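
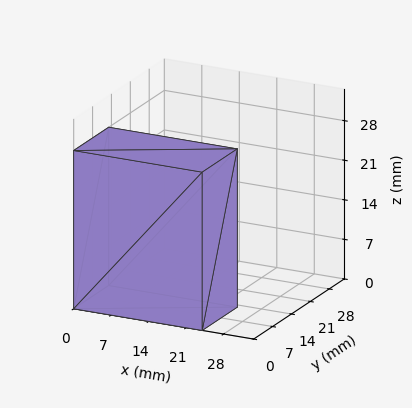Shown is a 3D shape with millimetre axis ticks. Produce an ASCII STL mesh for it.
Reading the render: the shape is a rectangular box, roughly 24 × 13 mm footprint and 28 mm tall (dimensions read to the nearest mm from the axis ticks). For the STL, each face is triangulated and given an outward normal.

solid part
  facet normal 0.0000 0.0000 -1.0000
    outer loop
      vertex 24.00 13.00 0.00
      vertex 24.00 0.00 0.00
      vertex 0.00 0.00 0.00
    endloop
  endfacet
  facet normal 0.0000 0.0000 -1.0000
    outer loop
      vertex 0.00 13.00 0.00
      vertex 24.00 13.00 0.00
      vertex 0.00 0.00 0.00
    endloop
  endfacet
  facet normal 0.0000 0.0000 1.0000
    outer loop
      vertex 0.00 0.00 28.00
      vertex 24.00 0.00 28.00
      vertex 24.00 13.00 28.00
    endloop
  endfacet
  facet normal 0.0000 0.0000 1.0000
    outer loop
      vertex 0.00 0.00 28.00
      vertex 24.00 13.00 28.00
      vertex 0.00 13.00 28.00
    endloop
  endfacet
  facet normal 0.0000 -1.0000 0.0000
    outer loop
      vertex 0.00 0.00 0.00
      vertex 24.00 0.00 0.00
      vertex 24.00 0.00 28.00
    endloop
  endfacet
  facet normal 0.0000 -1.0000 0.0000
    outer loop
      vertex 0.00 0.00 0.00
      vertex 24.00 0.00 28.00
      vertex 0.00 0.00 28.00
    endloop
  endfacet
  facet normal 0.0000 1.0000 0.0000
    outer loop
      vertex 24.00 13.00 28.00
      vertex 24.00 13.00 0.00
      vertex 0.00 13.00 0.00
    endloop
  endfacet
  facet normal 0.0000 1.0000 0.0000
    outer loop
      vertex 0.00 13.00 28.00
      vertex 24.00 13.00 28.00
      vertex 0.00 13.00 0.00
    endloop
  endfacet
  facet normal -1.0000 0.0000 0.0000
    outer loop
      vertex 0.00 13.00 28.00
      vertex 0.00 13.00 0.00
      vertex 0.00 0.00 0.00
    endloop
  endfacet
  facet normal -1.0000 0.0000 0.0000
    outer loop
      vertex 0.00 0.00 28.00
      vertex 0.00 13.00 28.00
      vertex 0.00 0.00 0.00
    endloop
  endfacet
  facet normal 1.0000 0.0000 0.0000
    outer loop
      vertex 24.00 0.00 0.00
      vertex 24.00 13.00 0.00
      vertex 24.00 13.00 28.00
    endloop
  endfacet
  facet normal 1.0000 0.0000 0.0000
    outer loop
      vertex 24.00 0.00 0.00
      vertex 24.00 13.00 28.00
      vertex 24.00 0.00 28.00
    endloop
  endfacet
endsolid part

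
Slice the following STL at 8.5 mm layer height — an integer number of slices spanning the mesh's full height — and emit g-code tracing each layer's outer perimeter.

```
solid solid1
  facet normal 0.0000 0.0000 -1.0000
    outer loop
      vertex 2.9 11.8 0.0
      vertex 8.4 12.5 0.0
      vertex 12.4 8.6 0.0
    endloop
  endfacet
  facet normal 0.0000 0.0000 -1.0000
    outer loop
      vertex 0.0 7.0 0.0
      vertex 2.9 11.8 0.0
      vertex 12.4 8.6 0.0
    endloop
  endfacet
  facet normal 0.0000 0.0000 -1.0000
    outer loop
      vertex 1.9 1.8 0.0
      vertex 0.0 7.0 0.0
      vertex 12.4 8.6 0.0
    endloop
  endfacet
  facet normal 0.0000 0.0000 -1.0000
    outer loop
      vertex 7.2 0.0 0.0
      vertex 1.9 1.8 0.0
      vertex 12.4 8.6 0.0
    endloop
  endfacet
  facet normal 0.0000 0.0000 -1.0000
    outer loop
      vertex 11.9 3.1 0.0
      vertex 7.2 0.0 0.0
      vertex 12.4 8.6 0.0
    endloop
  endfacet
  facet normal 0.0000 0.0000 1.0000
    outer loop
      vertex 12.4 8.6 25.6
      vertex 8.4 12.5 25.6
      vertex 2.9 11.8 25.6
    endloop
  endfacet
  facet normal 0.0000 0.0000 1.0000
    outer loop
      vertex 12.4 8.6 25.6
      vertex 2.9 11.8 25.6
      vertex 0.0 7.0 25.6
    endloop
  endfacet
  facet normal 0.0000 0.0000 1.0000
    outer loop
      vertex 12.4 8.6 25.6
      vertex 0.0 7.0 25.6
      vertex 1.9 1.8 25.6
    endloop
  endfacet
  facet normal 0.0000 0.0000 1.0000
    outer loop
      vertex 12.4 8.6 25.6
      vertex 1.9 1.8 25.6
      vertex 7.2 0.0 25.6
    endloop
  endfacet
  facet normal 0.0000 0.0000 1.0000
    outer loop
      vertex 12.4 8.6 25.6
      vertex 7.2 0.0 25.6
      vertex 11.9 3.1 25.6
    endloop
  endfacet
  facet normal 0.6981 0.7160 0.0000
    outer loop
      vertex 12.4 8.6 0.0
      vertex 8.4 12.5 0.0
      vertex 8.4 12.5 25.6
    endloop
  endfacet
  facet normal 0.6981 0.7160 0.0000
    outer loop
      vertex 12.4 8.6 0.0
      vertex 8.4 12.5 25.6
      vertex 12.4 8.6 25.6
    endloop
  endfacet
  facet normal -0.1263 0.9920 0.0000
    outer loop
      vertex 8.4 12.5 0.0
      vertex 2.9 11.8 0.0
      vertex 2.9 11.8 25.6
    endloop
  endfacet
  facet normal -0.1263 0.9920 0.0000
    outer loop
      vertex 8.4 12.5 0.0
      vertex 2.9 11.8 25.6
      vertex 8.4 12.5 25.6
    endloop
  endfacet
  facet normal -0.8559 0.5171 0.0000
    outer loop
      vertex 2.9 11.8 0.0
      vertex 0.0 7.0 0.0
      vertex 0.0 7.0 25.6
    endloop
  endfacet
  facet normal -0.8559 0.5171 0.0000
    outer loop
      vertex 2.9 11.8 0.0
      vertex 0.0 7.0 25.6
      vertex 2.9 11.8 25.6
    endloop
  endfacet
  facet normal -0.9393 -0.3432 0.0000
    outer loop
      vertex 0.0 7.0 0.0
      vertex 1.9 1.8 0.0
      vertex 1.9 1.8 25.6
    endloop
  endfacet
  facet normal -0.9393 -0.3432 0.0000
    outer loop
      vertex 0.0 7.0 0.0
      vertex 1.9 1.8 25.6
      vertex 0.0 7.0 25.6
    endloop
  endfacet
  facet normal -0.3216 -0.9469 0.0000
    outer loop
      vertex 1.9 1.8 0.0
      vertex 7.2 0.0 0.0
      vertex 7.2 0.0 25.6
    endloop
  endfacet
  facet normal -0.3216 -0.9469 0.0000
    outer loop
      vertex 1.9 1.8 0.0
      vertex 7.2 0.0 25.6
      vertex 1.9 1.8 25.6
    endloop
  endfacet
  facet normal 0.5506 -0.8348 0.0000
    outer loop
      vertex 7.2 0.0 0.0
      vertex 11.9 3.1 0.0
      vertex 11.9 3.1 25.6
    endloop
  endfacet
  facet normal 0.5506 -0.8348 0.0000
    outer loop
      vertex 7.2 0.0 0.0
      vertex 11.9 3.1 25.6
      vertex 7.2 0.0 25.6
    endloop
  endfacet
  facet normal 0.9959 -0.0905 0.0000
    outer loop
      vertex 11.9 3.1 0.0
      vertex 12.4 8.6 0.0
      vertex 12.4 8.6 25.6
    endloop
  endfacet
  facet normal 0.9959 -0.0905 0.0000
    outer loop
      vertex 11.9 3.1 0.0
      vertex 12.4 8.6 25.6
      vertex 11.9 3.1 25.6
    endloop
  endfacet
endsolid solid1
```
; perimeter-only toolpath
G21 ; units = mm
G90 ; absolute positioning
G28 ; home
; layer 1
G0 Z8.5
G0 X12.4 Y8.6
G1 X8.4 Y12.5
G1 X2.9 Y11.8
G1 X0.0 Y7.0
G1 X1.9 Y1.8
G1 X7.2 Y0.0
G1 X11.9 Y3.1
G1 X12.4 Y8.6
; layer 2
G0 Z17.1
G0 X12.4 Y8.6
G1 X8.4 Y12.5
G1 X2.9 Y11.8
G1 X0.0 Y7.0
G1 X1.9 Y1.8
G1 X7.2 Y0.0
G1 X11.9 Y3.1
G1 X12.4 Y8.6
; layer 3
G0 Z25.6
G0 X12.4 Y8.6
G1 X8.4 Y12.5
G1 X2.9 Y11.8
G1 X0.0 Y7.0
G1 X1.9 Y1.8
G1 X7.2 Y0.0
G1 X11.9 Y3.1
G1 X12.4 Y8.6
M2 ; end

The solid is a regular 7-sided prism (a cylinder approximated with 7 flat sides), circumscribed radius ≈ 6.4 mm, height ≈ 25.6 mm. Slicing at Δz = 8.5 mm — 3 equal slices spanning the solid's height, so layer i sits at z = i·h/3 — gives 3 non-empty perimeters. Each is a 7-segment closed polygon; G0 lifts to the layer z and rapids to the start vertex, then G1 traces the edges.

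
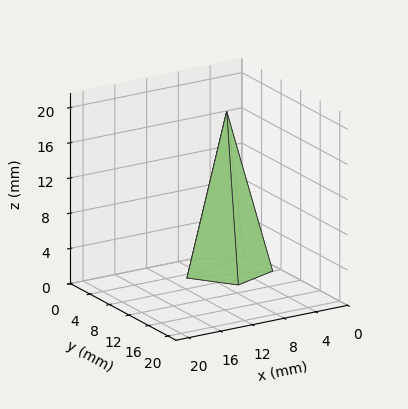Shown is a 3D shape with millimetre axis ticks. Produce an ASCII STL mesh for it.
Reading the render: the shape is a regular 5-sided pyramid, base circumscribed radius ≈ 5 mm, apex at z ≈ 18 mm (dimensions read to the nearest mm from the axis ticks). For the STL, each face is triangulated and given an outward normal.

solid part
  facet normal 0.0000 0.0000 -1.0000
    outer loop
      vertex 1.0 7.9 0.0
      vertex 6.5 9.8 0.0
      vertex 10.0 5.0 0.0
    endloop
  endfacet
  facet normal 0.0000 0.0000 -1.0000
    outer loop
      vertex 1.0 2.1 0.0
      vertex 1.0 7.9 0.0
      vertex 10.0 5.0 0.0
    endloop
  endfacet
  facet normal 0.0000 0.0000 -1.0000
    outer loop
      vertex 6.5 0.2 0.0
      vertex 1.0 2.1 0.0
      vertex 10.0 5.0 0.0
    endloop
  endfacet
  facet normal 0.7884 0.5749 0.2190
    outer loop
      vertex 10.0 5.0 0.0
      vertex 6.5 9.8 0.0
      vertex 5.0 5.0 18.0
    endloop
  endfacet
  facet normal -0.3186 0.9222 0.2194
    outer loop
      vertex 6.5 9.8 0.0
      vertex 1.0 7.9 0.0
      vertex 5.0 5.0 18.0
    endloop
  endfacet
  facet normal -0.9762 0.0000 0.2169
    outer loop
      vertex 1.0 7.9 0.0
      vertex 1.0 2.1 0.0
      vertex 5.0 5.0 18.0
    endloop
  endfacet
  facet normal -0.3186 -0.9222 0.2194
    outer loop
      vertex 1.0 2.1 0.0
      vertex 6.5 0.2 0.0
      vertex 5.0 5.0 18.0
    endloop
  endfacet
  facet normal 0.7884 -0.5749 0.2190
    outer loop
      vertex 6.5 0.2 0.0
      vertex 10.0 5.0 0.0
      vertex 5.0 5.0 18.0
    endloop
  endfacet
endsolid part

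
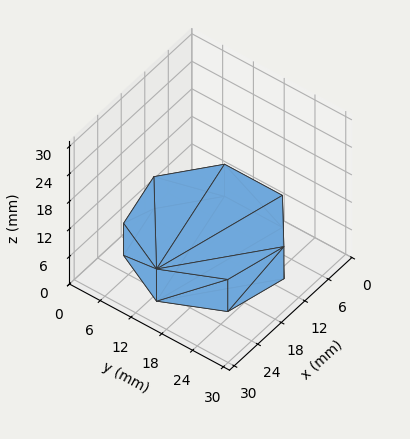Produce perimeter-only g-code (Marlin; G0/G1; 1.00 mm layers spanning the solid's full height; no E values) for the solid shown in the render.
Reading the render: the shape is a regular 7-sided prism (a cylinder approximated with 7 flat sides), circumscribed radius ≈ 13 mm, height ≈ 7 mm (dimensions read to the nearest mm from the axis ticks). For the g-code, the solid's height is divided into equal slices at the stated Δz and each level perimeter traced with G1 moves after a G0 lift.

; perimeter-only toolpath
G21 ; units = mm
G90 ; absolute positioning
G28 ; home
; layer 1
G0 Z1.00
G0 X26.00 Y13.00
G1 X21.11 Y23.16
G1 X10.11 Y25.67
G1 X1.29 Y18.64
G1 X1.29 Y7.36
G1 X10.11 Y0.33
G1 X21.11 Y2.84
G1 X26.00 Y13.00
; layer 2
G0 Z2.00
G0 X26.00 Y13.00
G1 X21.11 Y23.16
G1 X10.11 Y25.67
G1 X1.29 Y18.64
G1 X1.29 Y7.36
G1 X10.11 Y0.33
G1 X21.11 Y2.84
G1 X26.00 Y13.00
; layer 3
G0 Z3.00
G0 X26.00 Y13.00
G1 X21.11 Y23.16
G1 X10.11 Y25.67
G1 X1.29 Y18.64
G1 X1.29 Y7.36
G1 X10.11 Y0.33
G1 X21.11 Y2.84
G1 X26.00 Y13.00
; layer 4
G0 Z4.00
G0 X26.00 Y13.00
G1 X21.11 Y23.16
G1 X10.11 Y25.67
G1 X1.29 Y18.64
G1 X1.29 Y7.36
G1 X10.11 Y0.33
G1 X21.11 Y2.84
G1 X26.00 Y13.00
; layer 5
G0 Z5.00
G0 X26.00 Y13.00
G1 X21.11 Y23.16
G1 X10.11 Y25.67
G1 X1.29 Y18.64
G1 X1.29 Y7.36
G1 X10.11 Y0.33
G1 X21.11 Y2.84
G1 X26.00 Y13.00
; layer 6
G0 Z6.00
G0 X26.00 Y13.00
G1 X21.11 Y23.16
G1 X10.11 Y25.67
G1 X1.29 Y18.64
G1 X1.29 Y7.36
G1 X10.11 Y0.33
G1 X21.11 Y2.84
G1 X26.00 Y13.00
; layer 7
G0 Z7.00
G0 X26.00 Y13.00
G1 X21.11 Y23.16
G1 X10.11 Y25.67
G1 X1.29 Y18.64
G1 X1.29 Y7.36
G1 X10.11 Y0.33
G1 X21.11 Y2.84
G1 X26.00 Y13.00
M2 ; end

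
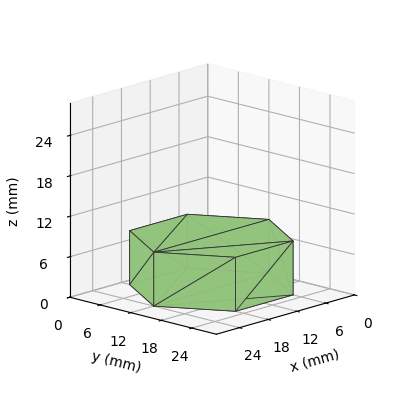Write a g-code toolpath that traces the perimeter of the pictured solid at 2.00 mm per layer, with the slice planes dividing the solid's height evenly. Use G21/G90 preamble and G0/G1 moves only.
Reading the render: the shape is a regular 6-sided prism (a cylinder approximated with 6 flat sides), circumscribed radius ≈ 12 mm, height ≈ 8 mm (dimensions read to the nearest mm from the axis ticks). For the g-code, the solid's height is divided into equal slices at the stated Δz and each level perimeter traced with G1 moves after a G0 lift.

; perimeter-only toolpath
G21 ; units = mm
G90 ; absolute positioning
G28 ; home
; layer 1
G0 Z2.00
G0 X24.00 Y12.00
G1 X18.00 Y22.39
G1 X6.00 Y22.39
G1 X0.00 Y12.00
G1 X6.00 Y1.61
G1 X18.00 Y1.61
G1 X24.00 Y12.00
; layer 2
G0 Z4.00
G0 X24.00 Y12.00
G1 X18.00 Y22.39
G1 X6.00 Y22.39
G1 X0.00 Y12.00
G1 X6.00 Y1.61
G1 X18.00 Y1.61
G1 X24.00 Y12.00
; layer 3
G0 Z6.00
G0 X24.00 Y12.00
G1 X18.00 Y22.39
G1 X6.00 Y22.39
G1 X0.00 Y12.00
G1 X6.00 Y1.61
G1 X18.00 Y1.61
G1 X24.00 Y12.00
; layer 4
G0 Z8.00
G0 X24.00 Y12.00
G1 X18.00 Y22.39
G1 X6.00 Y22.39
G1 X0.00 Y12.00
G1 X6.00 Y1.61
G1 X18.00 Y1.61
G1 X24.00 Y12.00
M2 ; end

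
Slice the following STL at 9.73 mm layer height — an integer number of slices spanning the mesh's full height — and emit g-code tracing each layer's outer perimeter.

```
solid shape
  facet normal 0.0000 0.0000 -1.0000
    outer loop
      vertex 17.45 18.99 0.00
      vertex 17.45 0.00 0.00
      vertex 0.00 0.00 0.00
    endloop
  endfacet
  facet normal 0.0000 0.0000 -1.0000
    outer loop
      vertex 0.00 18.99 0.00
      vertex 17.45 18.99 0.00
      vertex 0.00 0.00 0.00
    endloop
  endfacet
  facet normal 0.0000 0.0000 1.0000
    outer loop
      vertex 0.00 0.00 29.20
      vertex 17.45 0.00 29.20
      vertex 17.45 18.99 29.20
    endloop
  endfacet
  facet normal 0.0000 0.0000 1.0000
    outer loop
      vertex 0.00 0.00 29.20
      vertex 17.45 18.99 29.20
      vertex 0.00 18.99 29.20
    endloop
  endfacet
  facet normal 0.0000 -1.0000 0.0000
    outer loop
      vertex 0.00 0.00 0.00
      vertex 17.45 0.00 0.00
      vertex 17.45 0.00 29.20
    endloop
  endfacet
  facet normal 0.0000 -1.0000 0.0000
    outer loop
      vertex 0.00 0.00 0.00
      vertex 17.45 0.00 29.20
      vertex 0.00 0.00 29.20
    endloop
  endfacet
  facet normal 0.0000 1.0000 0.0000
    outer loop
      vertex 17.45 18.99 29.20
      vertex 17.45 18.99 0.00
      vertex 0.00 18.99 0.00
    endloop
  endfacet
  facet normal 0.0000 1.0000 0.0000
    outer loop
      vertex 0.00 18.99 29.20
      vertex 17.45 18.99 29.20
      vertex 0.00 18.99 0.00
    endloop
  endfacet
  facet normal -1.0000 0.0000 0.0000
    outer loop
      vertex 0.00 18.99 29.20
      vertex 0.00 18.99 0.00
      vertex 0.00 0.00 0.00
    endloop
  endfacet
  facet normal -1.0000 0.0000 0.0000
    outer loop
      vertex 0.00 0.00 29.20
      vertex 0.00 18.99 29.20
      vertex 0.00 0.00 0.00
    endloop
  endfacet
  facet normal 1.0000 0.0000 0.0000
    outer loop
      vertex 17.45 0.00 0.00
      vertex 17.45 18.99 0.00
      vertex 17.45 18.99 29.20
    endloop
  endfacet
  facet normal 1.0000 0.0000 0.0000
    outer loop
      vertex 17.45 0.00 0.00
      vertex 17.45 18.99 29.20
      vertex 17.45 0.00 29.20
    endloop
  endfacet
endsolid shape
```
; perimeter-only toolpath
G21 ; units = mm
G90 ; absolute positioning
G28 ; home
; layer 1
G0 Z9.73
G0 X0.00 Y0.00
G1 X17.45 Y0.00
G1 X17.45 Y18.99
G1 X0.00 Y18.99
G1 X0.00 Y0.00
; layer 2
G0 Z19.47
G0 X0.00 Y0.00
G1 X17.45 Y0.00
G1 X17.45 Y18.99
G1 X0.00 Y18.99
G1 X0.00 Y0.00
; layer 3
G0 Z29.20
G0 X0.00 Y0.00
G1 X17.45 Y0.00
G1 X17.45 Y18.99
G1 X0.00 Y18.99
G1 X0.00 Y0.00
M2 ; end

The solid is a rectangular box, roughly 17.4 × 19 mm footprint and 29.2 mm tall. Slicing at Δz = 9.73 mm — 3 equal slices spanning the solid's height, so layer i sits at z = i·h/3 — gives 3 non-empty perimeters. Each is a 4-segment closed polygon; G0 lifts to the layer z and rapids to the start vertex, then G1 traces the edges.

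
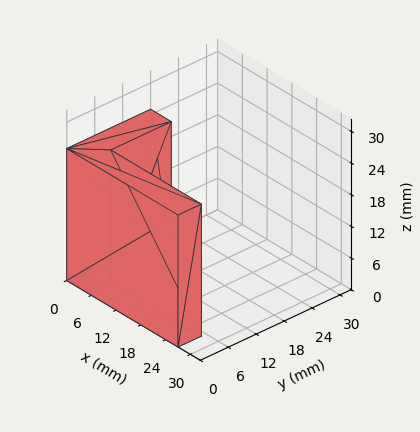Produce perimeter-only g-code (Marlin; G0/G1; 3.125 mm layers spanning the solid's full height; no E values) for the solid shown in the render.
Reading the render: the shape is an L-shaped prism: outer 27 × 18 mm, arm thicknesses ≈ 5 mm (horizontal) and 5 mm (vertical), extruded 25 mm in z (dimensions read to the nearest mm from the axis ticks). For the g-code, the solid's height is divided into equal slices at the stated Δz and each level perimeter traced with G1 moves after a G0 lift.

; perimeter-only toolpath
G21 ; units = mm
G90 ; absolute positioning
G28 ; home
; layer 1
G0 Z3.125
G0 X0.000 Y0.000
G1 X27.000 Y0.000
G1 X27.000 Y5.000
G1 X5.000 Y5.000
G1 X5.000 Y18.000
G1 X0.000 Y18.000
G1 X0.000 Y0.000
; layer 2
G0 Z6.250
G0 X0.000 Y0.000
G1 X27.000 Y0.000
G1 X27.000 Y5.000
G1 X5.000 Y5.000
G1 X5.000 Y18.000
G1 X0.000 Y18.000
G1 X0.000 Y0.000
; layer 3
G0 Z9.375
G0 X0.000 Y0.000
G1 X27.000 Y0.000
G1 X27.000 Y5.000
G1 X5.000 Y5.000
G1 X5.000 Y18.000
G1 X0.000 Y18.000
G1 X0.000 Y0.000
; layer 4
G0 Z12.500
G0 X0.000 Y0.000
G1 X27.000 Y0.000
G1 X27.000 Y5.000
G1 X5.000 Y5.000
G1 X5.000 Y18.000
G1 X0.000 Y18.000
G1 X0.000 Y0.000
; layer 5
G0 Z15.625
G0 X0.000 Y0.000
G1 X27.000 Y0.000
G1 X27.000 Y5.000
G1 X5.000 Y5.000
G1 X5.000 Y18.000
G1 X0.000 Y18.000
G1 X0.000 Y0.000
; layer 6
G0 Z18.750
G0 X0.000 Y0.000
G1 X27.000 Y0.000
G1 X27.000 Y5.000
G1 X5.000 Y5.000
G1 X5.000 Y18.000
G1 X0.000 Y18.000
G1 X0.000 Y0.000
; layer 7
G0 Z21.875
G0 X0.000 Y0.000
G1 X27.000 Y0.000
G1 X27.000 Y5.000
G1 X5.000 Y5.000
G1 X5.000 Y18.000
G1 X0.000 Y18.000
G1 X0.000 Y0.000
; layer 8
G0 Z25.000
G0 X0.000 Y0.000
G1 X27.000 Y0.000
G1 X27.000 Y5.000
G1 X5.000 Y5.000
G1 X5.000 Y18.000
G1 X0.000 Y18.000
G1 X0.000 Y0.000
M2 ; end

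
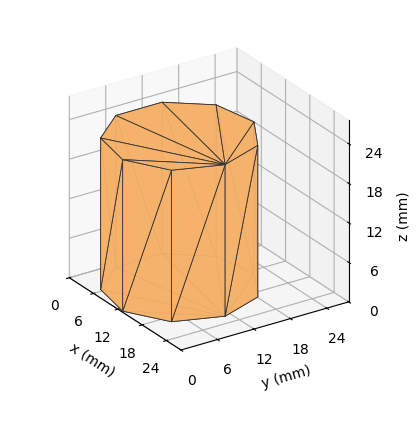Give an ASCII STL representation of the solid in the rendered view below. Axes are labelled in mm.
Reading the render: the shape is a regular 9-sided prism (a cylinder approximated with 9 flat sides), circumscribed radius ≈ 11 mm, height ≈ 23 mm (dimensions read to the nearest mm from the axis ticks). For the STL, each face is triangulated and given an outward normal.

solid part
  facet normal 0.0000 0.0000 -1.0000
    outer loop
      vertex 12.9 21.8 0.0
      vertex 19.4 18.1 0.0
      vertex 22.0 11.0 0.0
    endloop
  endfacet
  facet normal 0.0000 0.0000 -1.0000
    outer loop
      vertex 5.5 20.5 0.0
      vertex 12.9 21.8 0.0
      vertex 22.0 11.0 0.0
    endloop
  endfacet
  facet normal 0.0000 0.0000 -1.0000
    outer loop
      vertex 0.7 14.8 0.0
      vertex 5.5 20.5 0.0
      vertex 22.0 11.0 0.0
    endloop
  endfacet
  facet normal 0.0000 0.0000 -1.0000
    outer loop
      vertex 0.7 7.2 0.0
      vertex 0.7 14.8 0.0
      vertex 22.0 11.0 0.0
    endloop
  endfacet
  facet normal 0.0000 0.0000 -1.0000
    outer loop
      vertex 5.5 1.5 0.0
      vertex 0.7 7.2 0.0
      vertex 22.0 11.0 0.0
    endloop
  endfacet
  facet normal 0.0000 0.0000 -1.0000
    outer loop
      vertex 12.9 0.2 0.0
      vertex 5.5 1.5 0.0
      vertex 22.0 11.0 0.0
    endloop
  endfacet
  facet normal 0.0000 0.0000 -1.0000
    outer loop
      vertex 19.4 3.9 0.0
      vertex 12.9 0.2 0.0
      vertex 22.0 11.0 0.0
    endloop
  endfacet
  facet normal 0.0000 0.0000 1.0000
    outer loop
      vertex 22.0 11.0 23.0
      vertex 19.4 18.1 23.0
      vertex 12.9 21.8 23.0
    endloop
  endfacet
  facet normal 0.0000 0.0000 1.0000
    outer loop
      vertex 22.0 11.0 23.0
      vertex 12.9 21.8 23.0
      vertex 5.5 20.5 23.0
    endloop
  endfacet
  facet normal 0.0000 0.0000 1.0000
    outer loop
      vertex 22.0 11.0 23.0
      vertex 5.5 20.5 23.0
      vertex 0.7 14.8 23.0
    endloop
  endfacet
  facet normal 0.0000 0.0000 1.0000
    outer loop
      vertex 22.0 11.0 23.0
      vertex 0.7 14.8 23.0
      vertex 0.7 7.2 23.0
    endloop
  endfacet
  facet normal 0.0000 0.0000 1.0000
    outer loop
      vertex 22.0 11.0 23.0
      vertex 0.7 7.2 23.0
      vertex 5.5 1.5 23.0
    endloop
  endfacet
  facet normal 0.0000 0.0000 1.0000
    outer loop
      vertex 22.0 11.0 23.0
      vertex 5.5 1.5 23.0
      vertex 12.9 0.2 23.0
    endloop
  endfacet
  facet normal 0.0000 0.0000 1.0000
    outer loop
      vertex 22.0 11.0 23.0
      vertex 12.9 0.2 23.0
      vertex 19.4 3.9 23.0
    endloop
  endfacet
  facet normal 0.9390 0.3439 0.0000
    outer loop
      vertex 22.0 11.0 0.0
      vertex 19.4 18.1 0.0
      vertex 19.4 18.1 23.0
    endloop
  endfacet
  facet normal 0.9390 0.3439 0.0000
    outer loop
      vertex 22.0 11.0 0.0
      vertex 19.4 18.1 23.0
      vertex 22.0 11.0 23.0
    endloop
  endfacet
  facet normal 0.4947 0.8691 0.0000
    outer loop
      vertex 19.4 18.1 0.0
      vertex 12.9 21.8 0.0
      vertex 12.9 21.8 23.0
    endloop
  endfacet
  facet normal 0.4947 0.8691 0.0000
    outer loop
      vertex 19.4 18.1 0.0
      vertex 12.9 21.8 23.0
      vertex 19.4 18.1 23.0
    endloop
  endfacet
  facet normal -0.1730 0.9849 0.0000
    outer loop
      vertex 12.9 21.8 0.0
      vertex 5.5 20.5 0.0
      vertex 5.5 20.5 23.0
    endloop
  endfacet
  facet normal -0.1730 0.9849 0.0000
    outer loop
      vertex 12.9 21.8 0.0
      vertex 5.5 20.5 23.0
      vertex 12.9 21.8 23.0
    endloop
  endfacet
  facet normal -0.7649 0.6441 0.0000
    outer loop
      vertex 5.5 20.5 0.0
      vertex 0.7 14.8 0.0
      vertex 0.7 14.8 23.0
    endloop
  endfacet
  facet normal -0.7649 0.6441 0.0000
    outer loop
      vertex 5.5 20.5 0.0
      vertex 0.7 14.8 23.0
      vertex 5.5 20.5 23.0
    endloop
  endfacet
  facet normal -1.0000 0.0000 0.0000
    outer loop
      vertex 0.7 14.8 0.0
      vertex 0.7 7.2 0.0
      vertex 0.7 7.2 23.0
    endloop
  endfacet
  facet normal -1.0000 0.0000 0.0000
    outer loop
      vertex 0.7 14.8 0.0
      vertex 0.7 7.2 23.0
      vertex 0.7 14.8 23.0
    endloop
  endfacet
  facet normal -0.7649 -0.6441 0.0000
    outer loop
      vertex 0.7 7.2 0.0
      vertex 5.5 1.5 0.0
      vertex 5.5 1.5 23.0
    endloop
  endfacet
  facet normal -0.7649 -0.6441 0.0000
    outer loop
      vertex 0.7 7.2 0.0
      vertex 5.5 1.5 23.0
      vertex 0.7 7.2 23.0
    endloop
  endfacet
  facet normal -0.1730 -0.9849 0.0000
    outer loop
      vertex 5.5 1.5 0.0
      vertex 12.9 0.2 0.0
      vertex 12.9 0.2 23.0
    endloop
  endfacet
  facet normal -0.1730 -0.9849 0.0000
    outer loop
      vertex 5.5 1.5 0.0
      vertex 12.9 0.2 23.0
      vertex 5.5 1.5 23.0
    endloop
  endfacet
  facet normal 0.4947 -0.8691 0.0000
    outer loop
      vertex 12.9 0.2 0.0
      vertex 19.4 3.9 0.0
      vertex 19.4 3.9 23.0
    endloop
  endfacet
  facet normal 0.4947 -0.8691 0.0000
    outer loop
      vertex 12.9 0.2 0.0
      vertex 19.4 3.9 23.0
      vertex 12.9 0.2 23.0
    endloop
  endfacet
  facet normal 0.9390 -0.3439 0.0000
    outer loop
      vertex 19.4 3.9 0.0
      vertex 22.0 11.0 0.0
      vertex 22.0 11.0 23.0
    endloop
  endfacet
  facet normal 0.9390 -0.3439 0.0000
    outer loop
      vertex 19.4 3.9 0.0
      vertex 22.0 11.0 23.0
      vertex 19.4 3.9 23.0
    endloop
  endfacet
endsolid part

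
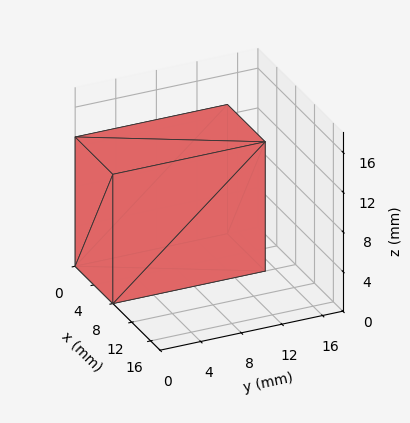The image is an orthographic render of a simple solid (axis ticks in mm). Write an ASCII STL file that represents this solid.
Reading the render: the shape is a rectangular box, roughly 8 × 15 mm footprint and 13 mm tall (dimensions read to the nearest mm from the axis ticks). For the STL, each face is triangulated and given an outward normal.

solid part
  facet normal 0.0000 0.0000 -1.0000
    outer loop
      vertex 8.000 15.000 0.000
      vertex 8.000 0.000 0.000
      vertex 0.000 0.000 0.000
    endloop
  endfacet
  facet normal 0.0000 0.0000 -1.0000
    outer loop
      vertex 0.000 15.000 0.000
      vertex 8.000 15.000 0.000
      vertex 0.000 0.000 0.000
    endloop
  endfacet
  facet normal 0.0000 0.0000 1.0000
    outer loop
      vertex 0.000 0.000 13.000
      vertex 8.000 0.000 13.000
      vertex 8.000 15.000 13.000
    endloop
  endfacet
  facet normal 0.0000 0.0000 1.0000
    outer loop
      vertex 0.000 0.000 13.000
      vertex 8.000 15.000 13.000
      vertex 0.000 15.000 13.000
    endloop
  endfacet
  facet normal 0.0000 -1.0000 0.0000
    outer loop
      vertex 0.000 0.000 0.000
      vertex 8.000 0.000 0.000
      vertex 8.000 0.000 13.000
    endloop
  endfacet
  facet normal 0.0000 -1.0000 0.0000
    outer loop
      vertex 0.000 0.000 0.000
      vertex 8.000 0.000 13.000
      vertex 0.000 0.000 13.000
    endloop
  endfacet
  facet normal 0.0000 1.0000 0.0000
    outer loop
      vertex 8.000 15.000 13.000
      vertex 8.000 15.000 0.000
      vertex 0.000 15.000 0.000
    endloop
  endfacet
  facet normal 0.0000 1.0000 0.0000
    outer loop
      vertex 0.000 15.000 13.000
      vertex 8.000 15.000 13.000
      vertex 0.000 15.000 0.000
    endloop
  endfacet
  facet normal -1.0000 0.0000 0.0000
    outer loop
      vertex 0.000 15.000 13.000
      vertex 0.000 15.000 0.000
      vertex 0.000 0.000 0.000
    endloop
  endfacet
  facet normal -1.0000 0.0000 0.0000
    outer loop
      vertex 0.000 0.000 13.000
      vertex 0.000 15.000 13.000
      vertex 0.000 0.000 0.000
    endloop
  endfacet
  facet normal 1.0000 0.0000 0.0000
    outer loop
      vertex 8.000 0.000 0.000
      vertex 8.000 15.000 0.000
      vertex 8.000 15.000 13.000
    endloop
  endfacet
  facet normal 1.0000 0.0000 0.0000
    outer loop
      vertex 8.000 0.000 0.000
      vertex 8.000 15.000 13.000
      vertex 8.000 0.000 13.000
    endloop
  endfacet
endsolid part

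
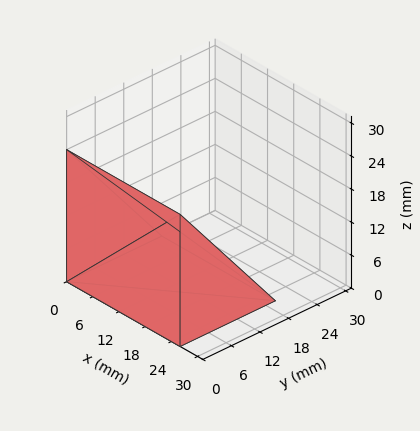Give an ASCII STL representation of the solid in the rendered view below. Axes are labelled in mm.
Reading the render: the shape is a wedge (ramp): 26 × 20 mm base, rising to 24 mm along the y=0 edge and sloping linearly to z=0 at y=20 (dimensions read to the nearest mm from the axis ticks). For the STL, each face is triangulated and given an outward normal.

solid part
  facet normal 0.0000 0.0000 -1.0000
    outer loop
      vertex 26.000 20.000 0.000
      vertex 26.000 0.000 0.000
      vertex 0.000 0.000 0.000
    endloop
  endfacet
  facet normal 0.0000 0.0000 -1.0000
    outer loop
      vertex 0.000 20.000 0.000
      vertex 26.000 20.000 0.000
      vertex 0.000 0.000 0.000
    endloop
  endfacet
  facet normal 0.0000 -1.0000 0.0000
    outer loop
      vertex 0.000 0.000 0.000
      vertex 26.000 0.000 0.000
      vertex 26.000 0.000 24.000
    endloop
  endfacet
  facet normal 0.0000 -1.0000 0.0000
    outer loop
      vertex 0.000 0.000 0.000
      vertex 26.000 0.000 24.000
      vertex 0.000 0.000 24.000
    endloop
  endfacet
  facet normal 0.0000 0.7682 0.6402
    outer loop
      vertex 0.000 0.000 24.000
      vertex 26.000 0.000 24.000
      vertex 26.000 20.000 0.000
    endloop
  endfacet
  facet normal 0.0000 0.7682 0.6402
    outer loop
      vertex 0.000 0.000 24.000
      vertex 26.000 20.000 0.000
      vertex 0.000 20.000 0.000
    endloop
  endfacet
  facet normal -1.0000 0.0000 0.0000
    outer loop
      vertex 0.000 0.000 24.000
      vertex 0.000 20.000 0.000
      vertex 0.000 0.000 0.000
    endloop
  endfacet
  facet normal 1.0000 0.0000 0.0000
    outer loop
      vertex 26.000 0.000 0.000
      vertex 26.000 20.000 0.000
      vertex 26.000 0.000 24.000
    endloop
  endfacet
endsolid part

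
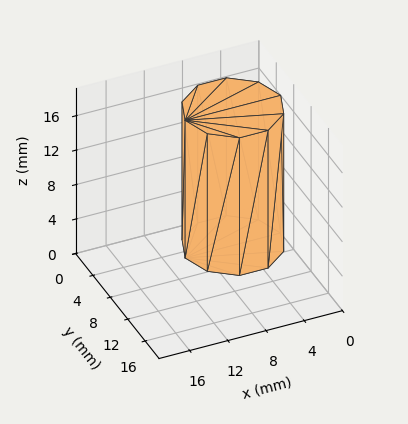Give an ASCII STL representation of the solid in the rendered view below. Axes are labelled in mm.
Reading the render: the shape is a regular 10-sided prism (a cylinder approximated with 10 flat sides), circumscribed radius ≈ 5 mm, height ≈ 16 mm (dimensions read to the nearest mm from the axis ticks). For the STL, each face is triangulated and given an outward normal.

solid part
  facet normal 0.0000 0.0000 -1.0000
    outer loop
      vertex 6.5 9.8 0.0
      vertex 9.0 7.9 0.0
      vertex 10.0 5.0 0.0
    endloop
  endfacet
  facet normal 0.0000 0.0000 -1.0000
    outer loop
      vertex 3.5 9.8 0.0
      vertex 6.5 9.8 0.0
      vertex 10.0 5.0 0.0
    endloop
  endfacet
  facet normal 0.0000 0.0000 -1.0000
    outer loop
      vertex 1.0 7.9 0.0
      vertex 3.5 9.8 0.0
      vertex 10.0 5.0 0.0
    endloop
  endfacet
  facet normal 0.0000 0.0000 -1.0000
    outer loop
      vertex 0.0 5.0 0.0
      vertex 1.0 7.9 0.0
      vertex 10.0 5.0 0.0
    endloop
  endfacet
  facet normal 0.0000 0.0000 -1.0000
    outer loop
      vertex 1.0 2.1 0.0
      vertex 0.0 5.0 0.0
      vertex 10.0 5.0 0.0
    endloop
  endfacet
  facet normal 0.0000 0.0000 -1.0000
    outer loop
      vertex 3.5 0.2 0.0
      vertex 1.0 2.1 0.0
      vertex 10.0 5.0 0.0
    endloop
  endfacet
  facet normal 0.0000 0.0000 -1.0000
    outer loop
      vertex 6.5 0.2 0.0
      vertex 3.5 0.2 0.0
      vertex 10.0 5.0 0.0
    endloop
  endfacet
  facet normal 0.0000 0.0000 -1.0000
    outer loop
      vertex 9.0 2.1 0.0
      vertex 6.5 0.2 0.0
      vertex 10.0 5.0 0.0
    endloop
  endfacet
  facet normal 0.0000 0.0000 1.0000
    outer loop
      vertex 10.0 5.0 16.0
      vertex 9.0 7.9 16.0
      vertex 6.5 9.8 16.0
    endloop
  endfacet
  facet normal 0.0000 0.0000 1.0000
    outer loop
      vertex 10.0 5.0 16.0
      vertex 6.5 9.8 16.0
      vertex 3.5 9.8 16.0
    endloop
  endfacet
  facet normal 0.0000 0.0000 1.0000
    outer loop
      vertex 10.0 5.0 16.0
      vertex 3.5 9.8 16.0
      vertex 1.0 7.9 16.0
    endloop
  endfacet
  facet normal 0.0000 0.0000 1.0000
    outer loop
      vertex 10.0 5.0 16.0
      vertex 1.0 7.9 16.0
      vertex 0.0 5.0 16.0
    endloop
  endfacet
  facet normal 0.0000 0.0000 1.0000
    outer loop
      vertex 10.0 5.0 16.0
      vertex 0.0 5.0 16.0
      vertex 1.0 2.1 16.0
    endloop
  endfacet
  facet normal 0.0000 0.0000 1.0000
    outer loop
      vertex 10.0 5.0 16.0
      vertex 1.0 2.1 16.0
      vertex 3.5 0.2 16.0
    endloop
  endfacet
  facet normal 0.0000 0.0000 1.0000
    outer loop
      vertex 10.0 5.0 16.0
      vertex 3.5 0.2 16.0
      vertex 6.5 0.2 16.0
    endloop
  endfacet
  facet normal 0.0000 0.0000 1.0000
    outer loop
      vertex 10.0 5.0 16.0
      vertex 6.5 0.2 16.0
      vertex 9.0 2.1 16.0
    endloop
  endfacet
  facet normal 0.9454 0.3260 0.0000
    outer loop
      vertex 10.0 5.0 0.0
      vertex 9.0 7.9 0.0
      vertex 9.0 7.9 16.0
    endloop
  endfacet
  facet normal 0.9454 0.3260 0.0000
    outer loop
      vertex 10.0 5.0 0.0
      vertex 9.0 7.9 16.0
      vertex 10.0 5.0 16.0
    endloop
  endfacet
  facet normal 0.6051 0.7962 0.0000
    outer loop
      vertex 9.0 7.9 0.0
      vertex 6.5 9.8 0.0
      vertex 6.5 9.8 16.0
    endloop
  endfacet
  facet normal 0.6051 0.7962 0.0000
    outer loop
      vertex 9.0 7.9 0.0
      vertex 6.5 9.8 16.0
      vertex 9.0 7.9 16.0
    endloop
  endfacet
  facet normal 0.0000 1.0000 0.0000
    outer loop
      vertex 6.5 9.8 0.0
      vertex 3.5 9.8 0.0
      vertex 3.5 9.8 16.0
    endloop
  endfacet
  facet normal 0.0000 1.0000 0.0000
    outer loop
      vertex 6.5 9.8 0.0
      vertex 3.5 9.8 16.0
      vertex 6.5 9.8 16.0
    endloop
  endfacet
  facet normal -0.6051 0.7962 0.0000
    outer loop
      vertex 3.5 9.8 0.0
      vertex 1.0 7.9 0.0
      vertex 1.0 7.9 16.0
    endloop
  endfacet
  facet normal -0.6051 0.7962 0.0000
    outer loop
      vertex 3.5 9.8 0.0
      vertex 1.0 7.9 16.0
      vertex 3.5 9.8 16.0
    endloop
  endfacet
  facet normal -0.9454 0.3260 0.0000
    outer loop
      vertex 1.0 7.9 0.0
      vertex 0.0 5.0 0.0
      vertex 0.0 5.0 16.0
    endloop
  endfacet
  facet normal -0.9454 0.3260 0.0000
    outer loop
      vertex 1.0 7.9 0.0
      vertex 0.0 5.0 16.0
      vertex 1.0 7.9 16.0
    endloop
  endfacet
  facet normal -0.9454 -0.3260 0.0000
    outer loop
      vertex 0.0 5.0 0.0
      vertex 1.0 2.1 0.0
      vertex 1.0 2.1 16.0
    endloop
  endfacet
  facet normal -0.9454 -0.3260 0.0000
    outer loop
      vertex 0.0 5.0 0.0
      vertex 1.0 2.1 16.0
      vertex 0.0 5.0 16.0
    endloop
  endfacet
  facet normal -0.6051 -0.7962 0.0000
    outer loop
      vertex 1.0 2.1 0.0
      vertex 3.5 0.2 0.0
      vertex 3.5 0.2 16.0
    endloop
  endfacet
  facet normal -0.6051 -0.7962 0.0000
    outer loop
      vertex 1.0 2.1 0.0
      vertex 3.5 0.2 16.0
      vertex 1.0 2.1 16.0
    endloop
  endfacet
  facet normal 0.0000 -1.0000 0.0000
    outer loop
      vertex 3.5 0.2 0.0
      vertex 6.5 0.2 0.0
      vertex 6.5 0.2 16.0
    endloop
  endfacet
  facet normal 0.0000 -1.0000 0.0000
    outer loop
      vertex 3.5 0.2 0.0
      vertex 6.5 0.2 16.0
      vertex 3.5 0.2 16.0
    endloop
  endfacet
  facet normal 0.6051 -0.7962 0.0000
    outer loop
      vertex 6.5 0.2 0.0
      vertex 9.0 2.1 0.0
      vertex 9.0 2.1 16.0
    endloop
  endfacet
  facet normal 0.6051 -0.7962 0.0000
    outer loop
      vertex 6.5 0.2 0.0
      vertex 9.0 2.1 16.0
      vertex 6.5 0.2 16.0
    endloop
  endfacet
  facet normal 0.9454 -0.3260 0.0000
    outer loop
      vertex 9.0 2.1 0.0
      vertex 10.0 5.0 0.0
      vertex 10.0 5.0 16.0
    endloop
  endfacet
  facet normal 0.9454 -0.3260 0.0000
    outer loop
      vertex 9.0 2.1 0.0
      vertex 10.0 5.0 16.0
      vertex 9.0 2.1 16.0
    endloop
  endfacet
endsolid part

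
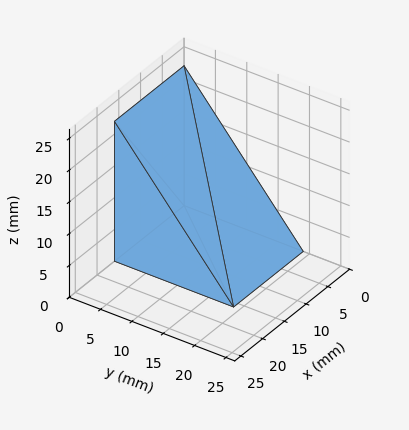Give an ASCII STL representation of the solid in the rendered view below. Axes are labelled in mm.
Reading the render: the shape is a wedge (ramp): 16 × 19 mm base, rising to 22 mm along the y=0 edge and sloping linearly to z=0 at y=19 (dimensions read to the nearest mm from the axis ticks). For the STL, each face is triangulated and given an outward normal.

solid part
  facet normal 0.0000 0.0000 -1.0000
    outer loop
      vertex 16.00 19.00 0.00
      vertex 16.00 0.00 0.00
      vertex 0.00 0.00 0.00
    endloop
  endfacet
  facet normal 0.0000 0.0000 -1.0000
    outer loop
      vertex 0.00 19.00 0.00
      vertex 16.00 19.00 0.00
      vertex 0.00 0.00 0.00
    endloop
  endfacet
  facet normal 0.0000 -1.0000 0.0000
    outer loop
      vertex 0.00 0.00 0.00
      vertex 16.00 0.00 0.00
      vertex 16.00 0.00 22.00
    endloop
  endfacet
  facet normal 0.0000 -1.0000 0.0000
    outer loop
      vertex 0.00 0.00 0.00
      vertex 16.00 0.00 22.00
      vertex 0.00 0.00 22.00
    endloop
  endfacet
  facet normal 0.0000 0.7568 0.6536
    outer loop
      vertex 0.00 0.00 22.00
      vertex 16.00 0.00 22.00
      vertex 16.00 19.00 0.00
    endloop
  endfacet
  facet normal 0.0000 0.7568 0.6536
    outer loop
      vertex 0.00 0.00 22.00
      vertex 16.00 19.00 0.00
      vertex 0.00 19.00 0.00
    endloop
  endfacet
  facet normal -1.0000 0.0000 0.0000
    outer loop
      vertex 0.00 0.00 22.00
      vertex 0.00 19.00 0.00
      vertex 0.00 0.00 0.00
    endloop
  endfacet
  facet normal 1.0000 0.0000 0.0000
    outer loop
      vertex 16.00 0.00 0.00
      vertex 16.00 19.00 0.00
      vertex 16.00 0.00 22.00
    endloop
  endfacet
endsolid part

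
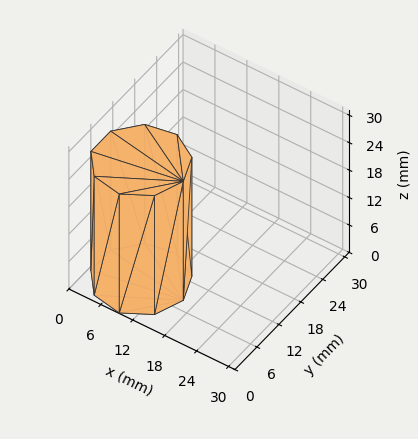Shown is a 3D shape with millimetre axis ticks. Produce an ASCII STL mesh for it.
Reading the render: the shape is a regular 9-sided prism (a cylinder approximated with 9 flat sides), circumscribed radius ≈ 8 mm, height ≈ 26 mm (dimensions read to the nearest mm from the axis ticks). For the STL, each face is triangulated and given an outward normal.

solid part
  facet normal 0.0000 0.0000 -1.0000
    outer loop
      vertex 9.4 15.9 0.0
      vertex 14.1 13.1 0.0
      vertex 16.0 8.0 0.0
    endloop
  endfacet
  facet normal 0.0000 0.0000 -1.0000
    outer loop
      vertex 4.0 14.9 0.0
      vertex 9.4 15.9 0.0
      vertex 16.0 8.0 0.0
    endloop
  endfacet
  facet normal 0.0000 0.0000 -1.0000
    outer loop
      vertex 0.5 10.7 0.0
      vertex 4.0 14.9 0.0
      vertex 16.0 8.0 0.0
    endloop
  endfacet
  facet normal 0.0000 0.0000 -1.0000
    outer loop
      vertex 0.5 5.3 0.0
      vertex 0.5 10.7 0.0
      vertex 16.0 8.0 0.0
    endloop
  endfacet
  facet normal 0.0000 0.0000 -1.0000
    outer loop
      vertex 4.0 1.1 0.0
      vertex 0.5 5.3 0.0
      vertex 16.0 8.0 0.0
    endloop
  endfacet
  facet normal 0.0000 0.0000 -1.0000
    outer loop
      vertex 9.4 0.1 0.0
      vertex 4.0 1.1 0.0
      vertex 16.0 8.0 0.0
    endloop
  endfacet
  facet normal 0.0000 0.0000 -1.0000
    outer loop
      vertex 14.1 2.9 0.0
      vertex 9.4 0.1 0.0
      vertex 16.0 8.0 0.0
    endloop
  endfacet
  facet normal 0.0000 0.0000 1.0000
    outer loop
      vertex 16.0 8.0 26.0
      vertex 14.1 13.1 26.0
      vertex 9.4 15.9 26.0
    endloop
  endfacet
  facet normal 0.0000 0.0000 1.0000
    outer loop
      vertex 16.0 8.0 26.0
      vertex 9.4 15.9 26.0
      vertex 4.0 14.9 26.0
    endloop
  endfacet
  facet normal 0.0000 0.0000 1.0000
    outer loop
      vertex 16.0 8.0 26.0
      vertex 4.0 14.9 26.0
      vertex 0.5 10.7 26.0
    endloop
  endfacet
  facet normal 0.0000 0.0000 1.0000
    outer loop
      vertex 16.0 8.0 26.0
      vertex 0.5 10.7 26.0
      vertex 0.5 5.3 26.0
    endloop
  endfacet
  facet normal 0.0000 0.0000 1.0000
    outer loop
      vertex 16.0 8.0 26.0
      vertex 0.5 5.3 26.0
      vertex 4.0 1.1 26.0
    endloop
  endfacet
  facet normal 0.0000 0.0000 1.0000
    outer loop
      vertex 16.0 8.0 26.0
      vertex 4.0 1.1 26.0
      vertex 9.4 0.1 26.0
    endloop
  endfacet
  facet normal 0.0000 0.0000 1.0000
    outer loop
      vertex 16.0 8.0 26.0
      vertex 9.4 0.1 26.0
      vertex 14.1 2.9 26.0
    endloop
  endfacet
  facet normal 0.9371 0.3491 0.0000
    outer loop
      vertex 16.0 8.0 0.0
      vertex 14.1 13.1 0.0
      vertex 14.1 13.1 26.0
    endloop
  endfacet
  facet normal 0.9371 0.3491 0.0000
    outer loop
      vertex 16.0 8.0 0.0
      vertex 14.1 13.1 26.0
      vertex 16.0 8.0 26.0
    endloop
  endfacet
  facet normal 0.5118 0.8591 0.0000
    outer loop
      vertex 14.1 13.1 0.0
      vertex 9.4 15.9 0.0
      vertex 9.4 15.9 26.0
    endloop
  endfacet
  facet normal 0.5118 0.8591 0.0000
    outer loop
      vertex 14.1 13.1 0.0
      vertex 9.4 15.9 26.0
      vertex 14.1 13.1 26.0
    endloop
  endfacet
  facet normal -0.1821 0.9833 0.0000
    outer loop
      vertex 9.4 15.9 0.0
      vertex 4.0 14.9 0.0
      vertex 4.0 14.9 26.0
    endloop
  endfacet
  facet normal -0.1821 0.9833 0.0000
    outer loop
      vertex 9.4 15.9 0.0
      vertex 4.0 14.9 26.0
      vertex 9.4 15.9 26.0
    endloop
  endfacet
  facet normal -0.7682 0.6402 0.0000
    outer loop
      vertex 4.0 14.9 0.0
      vertex 0.5 10.7 0.0
      vertex 0.5 10.7 26.0
    endloop
  endfacet
  facet normal -0.7682 0.6402 0.0000
    outer loop
      vertex 4.0 14.9 0.0
      vertex 0.5 10.7 26.0
      vertex 4.0 14.9 26.0
    endloop
  endfacet
  facet normal -1.0000 0.0000 0.0000
    outer loop
      vertex 0.5 10.7 0.0
      vertex 0.5 5.3 0.0
      vertex 0.5 5.3 26.0
    endloop
  endfacet
  facet normal -1.0000 0.0000 0.0000
    outer loop
      vertex 0.5 10.7 0.0
      vertex 0.5 5.3 26.0
      vertex 0.5 10.7 26.0
    endloop
  endfacet
  facet normal -0.7682 -0.6402 0.0000
    outer loop
      vertex 0.5 5.3 0.0
      vertex 4.0 1.1 0.0
      vertex 4.0 1.1 26.0
    endloop
  endfacet
  facet normal -0.7682 -0.6402 0.0000
    outer loop
      vertex 0.5 5.3 0.0
      vertex 4.0 1.1 26.0
      vertex 0.5 5.3 26.0
    endloop
  endfacet
  facet normal -0.1821 -0.9833 0.0000
    outer loop
      vertex 4.0 1.1 0.0
      vertex 9.4 0.1 0.0
      vertex 9.4 0.1 26.0
    endloop
  endfacet
  facet normal -0.1821 -0.9833 0.0000
    outer loop
      vertex 4.0 1.1 0.0
      vertex 9.4 0.1 26.0
      vertex 4.0 1.1 26.0
    endloop
  endfacet
  facet normal 0.5118 -0.8591 0.0000
    outer loop
      vertex 9.4 0.1 0.0
      vertex 14.1 2.9 0.0
      vertex 14.1 2.9 26.0
    endloop
  endfacet
  facet normal 0.5118 -0.8591 0.0000
    outer loop
      vertex 9.4 0.1 0.0
      vertex 14.1 2.9 26.0
      vertex 9.4 0.1 26.0
    endloop
  endfacet
  facet normal 0.9371 -0.3491 0.0000
    outer loop
      vertex 14.1 2.9 0.0
      vertex 16.0 8.0 0.0
      vertex 16.0 8.0 26.0
    endloop
  endfacet
  facet normal 0.9371 -0.3491 0.0000
    outer loop
      vertex 14.1 2.9 0.0
      vertex 16.0 8.0 26.0
      vertex 14.1 2.9 26.0
    endloop
  endfacet
endsolid part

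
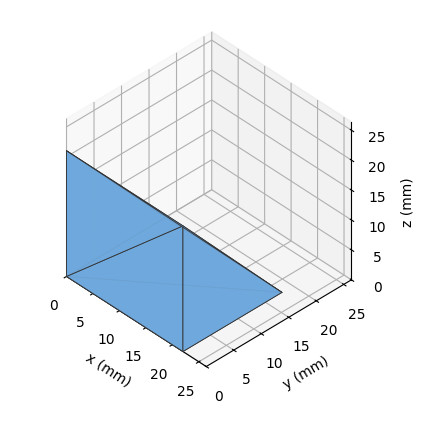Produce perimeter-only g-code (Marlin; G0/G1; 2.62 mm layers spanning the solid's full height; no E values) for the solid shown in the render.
Reading the render: the shape is a wedge (ramp): 22 × 18 mm base, rising to 21 mm along the y=0 edge and sloping linearly to z=0 at y=18 (dimensions read to the nearest mm from the axis ticks). For the g-code, the solid's height is divided into equal slices at the stated Δz and each level perimeter traced with G1 moves after a G0 lift.

; perimeter-only toolpath
G21 ; units = mm
G90 ; absolute positioning
G28 ; home
; layer 1
G0 Z2.62
G0 X0.00 Y0.00
G1 X22.00 Y0.00
G1 X22.00 Y15.75
G1 X0.00 Y15.75
G1 X0.00 Y0.00
; layer 2
G0 Z5.25
G0 X0.00 Y0.00
G1 X22.00 Y0.00
G1 X22.00 Y13.50
G1 X0.00 Y13.50
G1 X0.00 Y0.00
; layer 3
G0 Z7.88
G0 X0.00 Y0.00
G1 X22.00 Y0.00
G1 X22.00 Y11.25
G1 X0.00 Y11.25
G1 X0.00 Y0.00
; layer 4
G0 Z10.50
G0 X0.00 Y0.00
G1 X22.00 Y0.00
G1 X22.00 Y9.00
G1 X0.00 Y9.00
G1 X0.00 Y0.00
; layer 5
G0 Z13.12
G0 X0.00 Y0.00
G1 X22.00 Y0.00
G1 X22.00 Y6.75
G1 X0.00 Y6.75
G1 X0.00 Y0.00
; layer 6
G0 Z15.75
G0 X0.00 Y0.00
G1 X22.00 Y0.00
G1 X22.00 Y4.50
G1 X0.00 Y4.50
G1 X0.00 Y0.00
; layer 7
G0 Z18.38
G0 X0.00 Y0.00
G1 X22.00 Y0.00
G1 X22.00 Y2.25
G1 X0.00 Y2.25
G1 X0.00 Y0.00
M2 ; end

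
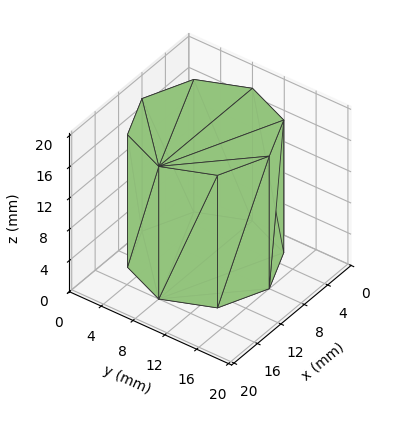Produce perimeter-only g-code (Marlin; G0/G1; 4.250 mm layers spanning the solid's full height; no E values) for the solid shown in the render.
Reading the render: the shape is a regular 8-sided prism (a cylinder approximated with 8 flat sides), circumscribed radius ≈ 8 mm, height ≈ 17 mm (dimensions read to the nearest mm from the axis ticks). For the g-code, the solid's height is divided into equal slices at the stated Δz and each level perimeter traced with G1 moves after a G0 lift.

; perimeter-only toolpath
G21 ; units = mm
G90 ; absolute positioning
G28 ; home
; layer 1
G0 Z4.250
G0 X16.000 Y8.000
G1 X13.657 Y13.657
G1 X8.000 Y16.000
G1 X2.343 Y13.657
G1 X0.000 Y8.000
G1 X2.343 Y2.343
G1 X8.000 Y0.000
G1 X13.657 Y2.343
G1 X16.000 Y8.000
; layer 2
G0 Z8.500
G0 X16.000 Y8.000
G1 X13.657 Y13.657
G1 X8.000 Y16.000
G1 X2.343 Y13.657
G1 X0.000 Y8.000
G1 X2.343 Y2.343
G1 X8.000 Y0.000
G1 X13.657 Y2.343
G1 X16.000 Y8.000
; layer 3
G0 Z12.750
G0 X16.000 Y8.000
G1 X13.657 Y13.657
G1 X8.000 Y16.000
G1 X2.343 Y13.657
G1 X0.000 Y8.000
G1 X2.343 Y2.343
G1 X8.000 Y0.000
G1 X13.657 Y2.343
G1 X16.000 Y8.000
; layer 4
G0 Z17.000
G0 X16.000 Y8.000
G1 X13.657 Y13.657
G1 X8.000 Y16.000
G1 X2.343 Y13.657
G1 X0.000 Y8.000
G1 X2.343 Y2.343
G1 X8.000 Y0.000
G1 X13.657 Y2.343
G1 X16.000 Y8.000
M2 ; end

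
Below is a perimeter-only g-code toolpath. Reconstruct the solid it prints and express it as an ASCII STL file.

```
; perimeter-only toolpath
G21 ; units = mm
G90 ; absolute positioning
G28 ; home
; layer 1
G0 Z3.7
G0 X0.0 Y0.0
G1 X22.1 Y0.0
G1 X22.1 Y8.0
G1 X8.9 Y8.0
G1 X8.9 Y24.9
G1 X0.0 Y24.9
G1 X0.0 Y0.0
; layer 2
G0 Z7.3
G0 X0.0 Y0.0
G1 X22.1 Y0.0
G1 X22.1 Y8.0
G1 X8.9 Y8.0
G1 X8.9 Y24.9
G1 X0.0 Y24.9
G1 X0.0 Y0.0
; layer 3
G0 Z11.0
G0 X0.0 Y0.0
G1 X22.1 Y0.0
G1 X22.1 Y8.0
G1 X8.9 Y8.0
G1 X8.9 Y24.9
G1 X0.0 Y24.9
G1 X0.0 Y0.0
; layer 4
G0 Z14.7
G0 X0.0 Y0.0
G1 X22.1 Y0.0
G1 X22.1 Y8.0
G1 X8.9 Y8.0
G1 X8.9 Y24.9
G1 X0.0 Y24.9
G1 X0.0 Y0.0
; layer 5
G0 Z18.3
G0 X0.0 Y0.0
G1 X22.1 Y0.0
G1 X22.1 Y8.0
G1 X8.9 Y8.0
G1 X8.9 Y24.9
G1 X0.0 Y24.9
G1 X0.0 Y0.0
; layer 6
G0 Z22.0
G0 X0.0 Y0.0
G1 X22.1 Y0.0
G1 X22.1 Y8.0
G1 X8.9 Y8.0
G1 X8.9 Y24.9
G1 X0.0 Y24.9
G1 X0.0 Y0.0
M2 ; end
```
solid part
  facet normal 0.0000 0.0000 -1.0000
    outer loop
      vertex 22.1 8.0 0.0
      vertex 22.1 0.0 0.0
      vertex 0.0 0.0 0.0
    endloop
  endfacet
  facet normal 0.0000 0.0000 -1.0000
    outer loop
      vertex 8.9 8.0 0.0
      vertex 22.1 8.0 0.0
      vertex 0.0 0.0 0.0
    endloop
  endfacet
  facet normal 0.0000 0.0000 -1.0000
    outer loop
      vertex 8.9 24.9 0.0
      vertex 8.9 8.0 0.0
      vertex 0.0 0.0 0.0
    endloop
  endfacet
  facet normal 0.0000 0.0000 -1.0000
    outer loop
      vertex 0.0 24.9 0.0
      vertex 8.9 24.9 0.0
      vertex 0.0 0.0 0.0
    endloop
  endfacet
  facet normal 0.0000 0.0000 1.0000
    outer loop
      vertex 0.0 0.0 22.0
      vertex 22.1 0.0 22.0
      vertex 22.1 8.0 22.0
    endloop
  endfacet
  facet normal 0.0000 0.0000 1.0000
    outer loop
      vertex 0.0 0.0 22.0
      vertex 22.1 8.0 22.0
      vertex 8.9 8.0 22.0
    endloop
  endfacet
  facet normal 0.0000 0.0000 1.0000
    outer loop
      vertex 0.0 0.0 22.0
      vertex 8.9 8.0 22.0
      vertex 8.9 24.9 22.0
    endloop
  endfacet
  facet normal 0.0000 0.0000 1.0000
    outer loop
      vertex 0.0 0.0 22.0
      vertex 8.9 24.9 22.0
      vertex 0.0 24.9 22.0
    endloop
  endfacet
  facet normal 0.0000 -1.0000 0.0000
    outer loop
      vertex 0.0 0.0 0.0
      vertex 22.1 0.0 0.0
      vertex 22.1 0.0 22.0
    endloop
  endfacet
  facet normal 0.0000 -1.0000 0.0000
    outer loop
      vertex 0.0 0.0 0.0
      vertex 22.1 0.0 22.0
      vertex 0.0 0.0 22.0
    endloop
  endfacet
  facet normal 1.0000 0.0000 0.0000
    outer loop
      vertex 22.1 0.0 0.0
      vertex 22.1 8.0 0.0
      vertex 22.1 8.0 22.0
    endloop
  endfacet
  facet normal 1.0000 0.0000 0.0000
    outer loop
      vertex 22.1 0.0 0.0
      vertex 22.1 8.0 22.0
      vertex 22.1 0.0 22.0
    endloop
  endfacet
  facet normal 0.0000 1.0000 0.0000
    outer loop
      vertex 22.1 8.0 0.0
      vertex 8.9 8.0 0.0
      vertex 8.9 8.0 22.0
    endloop
  endfacet
  facet normal 0.0000 1.0000 0.0000
    outer loop
      vertex 22.1 8.0 0.0
      vertex 8.9 8.0 22.0
      vertex 22.1 8.0 22.0
    endloop
  endfacet
  facet normal 1.0000 0.0000 0.0000
    outer loop
      vertex 8.9 8.0 0.0
      vertex 8.9 24.9 0.0
      vertex 8.9 24.9 22.0
    endloop
  endfacet
  facet normal 1.0000 0.0000 0.0000
    outer loop
      vertex 8.9 8.0 0.0
      vertex 8.9 24.9 22.0
      vertex 8.9 8.0 22.0
    endloop
  endfacet
  facet normal 0.0000 1.0000 0.0000
    outer loop
      vertex 8.9 24.9 0.0
      vertex 0.0 24.9 0.0
      vertex 0.0 24.9 22.0
    endloop
  endfacet
  facet normal 0.0000 1.0000 0.0000
    outer loop
      vertex 8.9 24.9 0.0
      vertex 0.0 24.9 22.0
      vertex 8.9 24.9 22.0
    endloop
  endfacet
  facet normal -1.0000 0.0000 0.0000
    outer loop
      vertex 0.0 24.9 0.0
      vertex 0.0 0.0 0.0
      vertex 0.0 0.0 22.0
    endloop
  endfacet
  facet normal -1.0000 0.0000 0.0000
    outer loop
      vertex 0.0 24.9 0.0
      vertex 0.0 0.0 22.0
      vertex 0.0 24.9 22.0
    endloop
  endfacet
endsolid part

The G0 Z moves step by Δz≈3.7 mm. Every layer's G1 loop is the same polygon, so the solid is a straight extrusion of it from z=0 to z≈22. Closing with flat bottom and top caps and triangulating gives 20 facets — an L-shaped prism: outer 22.1 × 24.9 mm, arm thicknesses ≈ 8 mm (horizontal) and 8.9 mm (vertical), extruded 22 mm in z.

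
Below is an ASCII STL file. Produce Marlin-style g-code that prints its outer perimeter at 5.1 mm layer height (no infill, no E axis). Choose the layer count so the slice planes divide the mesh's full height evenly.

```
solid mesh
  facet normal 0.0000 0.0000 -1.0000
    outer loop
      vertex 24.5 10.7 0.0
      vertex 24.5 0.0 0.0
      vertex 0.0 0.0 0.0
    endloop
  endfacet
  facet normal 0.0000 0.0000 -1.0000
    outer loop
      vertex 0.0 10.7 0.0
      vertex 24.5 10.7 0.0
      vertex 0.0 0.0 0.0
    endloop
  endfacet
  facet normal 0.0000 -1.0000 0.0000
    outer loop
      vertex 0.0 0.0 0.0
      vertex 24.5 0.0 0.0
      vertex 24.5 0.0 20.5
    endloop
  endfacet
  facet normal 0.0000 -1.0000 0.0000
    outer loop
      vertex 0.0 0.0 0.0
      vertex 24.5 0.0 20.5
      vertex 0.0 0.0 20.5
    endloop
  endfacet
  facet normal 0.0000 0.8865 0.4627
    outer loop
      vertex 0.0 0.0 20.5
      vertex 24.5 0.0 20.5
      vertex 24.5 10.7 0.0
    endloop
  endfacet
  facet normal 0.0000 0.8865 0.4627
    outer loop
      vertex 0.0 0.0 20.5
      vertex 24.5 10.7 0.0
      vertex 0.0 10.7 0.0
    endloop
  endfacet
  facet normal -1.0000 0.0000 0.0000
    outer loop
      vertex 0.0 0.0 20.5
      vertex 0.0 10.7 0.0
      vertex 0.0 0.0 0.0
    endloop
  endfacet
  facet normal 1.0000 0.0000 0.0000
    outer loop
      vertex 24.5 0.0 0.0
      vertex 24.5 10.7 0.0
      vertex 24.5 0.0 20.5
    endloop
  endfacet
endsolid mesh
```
; perimeter-only toolpath
G21 ; units = mm
G90 ; absolute positioning
G28 ; home
; layer 1
G0 Z5.1
G0 X0.0 Y0.0
G1 X24.5 Y0.0
G1 X24.5 Y8.0
G1 X0.0 Y8.0
G1 X0.0 Y0.0
; layer 2
G0 Z10.2
G0 X0.0 Y0.0
G1 X24.5 Y0.0
G1 X24.5 Y5.3
G1 X0.0 Y5.3
G1 X0.0 Y0.0
; layer 3
G0 Z15.4
G0 X0.0 Y0.0
G1 X24.5 Y0.0
G1 X24.5 Y2.7
G1 X0.0 Y2.7
G1 X0.0 Y0.0
M2 ; end

The solid is a wedge (ramp): 24.5 × 10.7 mm base, rising to 20.5 mm along the y=0 edge and sloping linearly to z=0 at y=10.7. Slicing at Δz = 5.1 mm — 4 equal slices spanning the solid's height, so layer i sits at z = i·h/4 — gives 3 non-empty perimeters. Each is a 4-segment closed polygon; G0 lifts to the layer z and rapids to the start vertex, then G1 traces the edges. The cross-section shrinks linearly with z (the slice at the apex is degenerate and omitted).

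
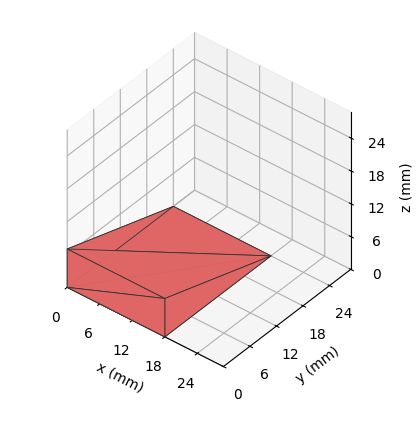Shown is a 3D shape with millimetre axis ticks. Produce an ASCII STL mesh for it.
Reading the render: the shape is a wedge (ramp): 18 × 24 mm base, rising to 7 mm along the y=0 edge and sloping linearly to z=0 at y=24 (dimensions read to the nearest mm from the axis ticks). For the STL, each face is triangulated and given an outward normal.

solid part
  facet normal 0.0000 0.0000 -1.0000
    outer loop
      vertex 18.000 24.000 0.000
      vertex 18.000 0.000 0.000
      vertex 0.000 0.000 0.000
    endloop
  endfacet
  facet normal 0.0000 0.0000 -1.0000
    outer loop
      vertex 0.000 24.000 0.000
      vertex 18.000 24.000 0.000
      vertex 0.000 0.000 0.000
    endloop
  endfacet
  facet normal 0.0000 -1.0000 0.0000
    outer loop
      vertex 0.000 0.000 0.000
      vertex 18.000 0.000 0.000
      vertex 18.000 0.000 7.000
    endloop
  endfacet
  facet normal 0.0000 -1.0000 0.0000
    outer loop
      vertex 0.000 0.000 0.000
      vertex 18.000 0.000 7.000
      vertex 0.000 0.000 7.000
    endloop
  endfacet
  facet normal 0.0000 0.2800 0.9600
    outer loop
      vertex 0.000 0.000 7.000
      vertex 18.000 0.000 7.000
      vertex 18.000 24.000 0.000
    endloop
  endfacet
  facet normal 0.0000 0.2800 0.9600
    outer loop
      vertex 0.000 0.000 7.000
      vertex 18.000 24.000 0.000
      vertex 0.000 24.000 0.000
    endloop
  endfacet
  facet normal -1.0000 0.0000 0.0000
    outer loop
      vertex 0.000 0.000 7.000
      vertex 0.000 24.000 0.000
      vertex 0.000 0.000 0.000
    endloop
  endfacet
  facet normal 1.0000 0.0000 0.0000
    outer loop
      vertex 18.000 0.000 0.000
      vertex 18.000 24.000 0.000
      vertex 18.000 0.000 7.000
    endloop
  endfacet
endsolid part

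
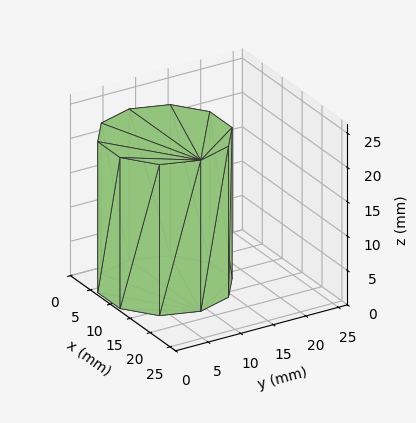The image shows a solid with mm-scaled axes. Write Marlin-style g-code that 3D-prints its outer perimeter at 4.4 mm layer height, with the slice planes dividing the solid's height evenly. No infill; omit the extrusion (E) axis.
Reading the render: the shape is a regular 10-sided prism (a cylinder approximated with 10 flat sides), circumscribed radius ≈ 9 mm, height ≈ 22 mm (dimensions read to the nearest mm from the axis ticks). For the g-code, the solid's height is divided into equal slices at the stated Δz and each level perimeter traced with G1 moves after a G0 lift.

; perimeter-only toolpath
G21 ; units = mm
G90 ; absolute positioning
G28 ; home
; layer 1
G0 Z4.4
G0 X18.0 Y9.0
G1 X16.3 Y14.3
G1 X11.8 Y17.6
G1 X6.2 Y17.6
G1 X1.7 Y14.3
G1 X0.0 Y9.0
G1 X1.7 Y3.7
G1 X6.2 Y0.4
G1 X11.8 Y0.4
G1 X16.3 Y3.7
G1 X18.0 Y9.0
; layer 2
G0 Z8.8
G0 X18.0 Y9.0
G1 X16.3 Y14.3
G1 X11.8 Y17.6
G1 X6.2 Y17.6
G1 X1.7 Y14.3
G1 X0.0 Y9.0
G1 X1.7 Y3.7
G1 X6.2 Y0.4
G1 X11.8 Y0.4
G1 X16.3 Y3.7
G1 X18.0 Y9.0
; layer 3
G0 Z13.2
G0 X18.0 Y9.0
G1 X16.3 Y14.3
G1 X11.8 Y17.6
G1 X6.2 Y17.6
G1 X1.7 Y14.3
G1 X0.0 Y9.0
G1 X1.7 Y3.7
G1 X6.2 Y0.4
G1 X11.8 Y0.4
G1 X16.3 Y3.7
G1 X18.0 Y9.0
; layer 4
G0 Z17.6
G0 X18.0 Y9.0
G1 X16.3 Y14.3
G1 X11.8 Y17.6
G1 X6.2 Y17.6
G1 X1.7 Y14.3
G1 X0.0 Y9.0
G1 X1.7 Y3.7
G1 X6.2 Y0.4
G1 X11.8 Y0.4
G1 X16.3 Y3.7
G1 X18.0 Y9.0
; layer 5
G0 Z22.0
G0 X18.0 Y9.0
G1 X16.3 Y14.3
G1 X11.8 Y17.6
G1 X6.2 Y17.6
G1 X1.7 Y14.3
G1 X0.0 Y9.0
G1 X1.7 Y3.7
G1 X6.2 Y0.4
G1 X11.8 Y0.4
G1 X16.3 Y3.7
G1 X18.0 Y9.0
M2 ; end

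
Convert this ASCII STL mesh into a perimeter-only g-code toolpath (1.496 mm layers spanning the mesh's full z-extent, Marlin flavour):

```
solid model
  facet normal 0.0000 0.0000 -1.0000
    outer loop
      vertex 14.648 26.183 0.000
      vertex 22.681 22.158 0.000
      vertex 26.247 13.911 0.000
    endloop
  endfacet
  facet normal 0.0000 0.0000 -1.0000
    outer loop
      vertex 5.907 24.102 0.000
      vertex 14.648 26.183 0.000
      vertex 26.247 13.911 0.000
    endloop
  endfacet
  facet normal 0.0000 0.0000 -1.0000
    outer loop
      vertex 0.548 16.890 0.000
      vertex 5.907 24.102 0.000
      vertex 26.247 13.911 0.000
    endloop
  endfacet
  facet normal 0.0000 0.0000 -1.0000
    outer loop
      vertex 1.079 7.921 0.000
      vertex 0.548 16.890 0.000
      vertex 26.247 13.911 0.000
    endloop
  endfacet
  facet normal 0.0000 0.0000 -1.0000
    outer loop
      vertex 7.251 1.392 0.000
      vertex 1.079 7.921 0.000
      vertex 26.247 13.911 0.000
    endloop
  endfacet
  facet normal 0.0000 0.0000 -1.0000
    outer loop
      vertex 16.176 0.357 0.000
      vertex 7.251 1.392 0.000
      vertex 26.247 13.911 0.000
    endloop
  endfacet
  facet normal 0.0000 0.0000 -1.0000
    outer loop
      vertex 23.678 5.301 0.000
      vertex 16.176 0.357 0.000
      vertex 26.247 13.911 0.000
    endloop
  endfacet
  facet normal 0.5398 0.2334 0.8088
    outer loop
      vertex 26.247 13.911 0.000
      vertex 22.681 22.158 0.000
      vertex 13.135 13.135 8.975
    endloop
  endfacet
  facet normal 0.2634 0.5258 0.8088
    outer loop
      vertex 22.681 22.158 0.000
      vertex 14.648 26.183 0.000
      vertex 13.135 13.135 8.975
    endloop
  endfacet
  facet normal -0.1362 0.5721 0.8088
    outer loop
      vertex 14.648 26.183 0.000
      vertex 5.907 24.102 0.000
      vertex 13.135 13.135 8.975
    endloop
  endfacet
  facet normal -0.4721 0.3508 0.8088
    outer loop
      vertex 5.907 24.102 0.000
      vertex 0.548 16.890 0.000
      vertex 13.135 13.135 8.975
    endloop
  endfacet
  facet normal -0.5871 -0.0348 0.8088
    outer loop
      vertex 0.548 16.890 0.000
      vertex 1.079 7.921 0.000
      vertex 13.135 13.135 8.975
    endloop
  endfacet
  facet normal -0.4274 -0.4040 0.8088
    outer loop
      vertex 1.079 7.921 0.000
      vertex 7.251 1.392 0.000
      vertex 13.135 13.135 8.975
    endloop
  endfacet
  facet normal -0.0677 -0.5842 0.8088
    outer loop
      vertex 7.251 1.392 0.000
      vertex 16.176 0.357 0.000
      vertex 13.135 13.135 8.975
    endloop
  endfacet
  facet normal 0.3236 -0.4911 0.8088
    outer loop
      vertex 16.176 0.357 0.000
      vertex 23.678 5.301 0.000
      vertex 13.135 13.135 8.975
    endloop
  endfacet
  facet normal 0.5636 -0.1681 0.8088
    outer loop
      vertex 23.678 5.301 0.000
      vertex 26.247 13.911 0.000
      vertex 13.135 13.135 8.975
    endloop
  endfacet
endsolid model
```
; perimeter-only toolpath
G21 ; units = mm
G90 ; absolute positioning
G28 ; home
; layer 1
G0 Z1.496
G0 X24.062 Y13.782
G1 X21.090 Y20.654
G1 X14.396 Y24.008
G1 X7.112 Y22.274
G1 X2.646 Y16.264
G1 X3.088 Y8.790
G1 X8.232 Y3.349
G1 X15.669 Y2.487
G1 X21.921 Y6.607
G1 X24.062 Y13.782
; layer 2
G0 Z2.992
G0 X21.876 Y13.652
G1 X19.499 Y19.150
G1 X14.144 Y21.834
G1 X8.316 Y20.446
G1 X4.744 Y15.638
G1 X5.098 Y9.659
G1 X9.212 Y5.306
G1 X15.162 Y4.616
G1 X20.164 Y7.912
G1 X21.876 Y13.652
; layer 3
G0 Z4.487
G0 X19.691 Y13.523
G1 X17.908 Y17.646
G1 X13.892 Y19.659
G1 X9.521 Y18.619
G1 X6.841 Y15.012
G1 X7.107 Y10.528
G1 X10.193 Y7.263
G1 X14.655 Y6.746
G1 X18.407 Y9.218
G1 X19.691 Y13.523
; layer 4
G0 Z5.983
G0 X17.506 Y13.394
G1 X16.317 Y16.143
G1 X13.639 Y17.484
G1 X10.726 Y16.791
G1 X8.939 Y14.387
G1 X9.116 Y11.397
G1 X11.174 Y9.221
G1 X14.149 Y8.876
G1 X16.649 Y10.524
G1 X17.506 Y13.394
; layer 5
G0 Z7.479
G0 X15.320 Y13.264
G1 X14.726 Y14.639
G1 X13.387 Y15.310
G1 X11.930 Y14.963
G1 X11.037 Y13.761
G1 X11.126 Y12.266
G1 X12.154 Y11.178
G1 X13.642 Y11.005
G1 X14.892 Y11.829
G1 X15.320 Y13.264
M2 ; end

The solid is a regular 9-sided pyramid, base circumscribed radius ≈ 13.1 mm, apex at z ≈ 8.97 mm. Slicing at Δz = 1.496 mm — 6 equal slices spanning the solid's height, so layer i sits at z = i·h/6 — gives 5 non-empty perimeters. Each is a 9-segment closed polygon; G0 lifts to the layer z and rapids to the start vertex, then G1 traces the edges. The cross-section shrinks linearly with z (the slice at the apex is degenerate and omitted).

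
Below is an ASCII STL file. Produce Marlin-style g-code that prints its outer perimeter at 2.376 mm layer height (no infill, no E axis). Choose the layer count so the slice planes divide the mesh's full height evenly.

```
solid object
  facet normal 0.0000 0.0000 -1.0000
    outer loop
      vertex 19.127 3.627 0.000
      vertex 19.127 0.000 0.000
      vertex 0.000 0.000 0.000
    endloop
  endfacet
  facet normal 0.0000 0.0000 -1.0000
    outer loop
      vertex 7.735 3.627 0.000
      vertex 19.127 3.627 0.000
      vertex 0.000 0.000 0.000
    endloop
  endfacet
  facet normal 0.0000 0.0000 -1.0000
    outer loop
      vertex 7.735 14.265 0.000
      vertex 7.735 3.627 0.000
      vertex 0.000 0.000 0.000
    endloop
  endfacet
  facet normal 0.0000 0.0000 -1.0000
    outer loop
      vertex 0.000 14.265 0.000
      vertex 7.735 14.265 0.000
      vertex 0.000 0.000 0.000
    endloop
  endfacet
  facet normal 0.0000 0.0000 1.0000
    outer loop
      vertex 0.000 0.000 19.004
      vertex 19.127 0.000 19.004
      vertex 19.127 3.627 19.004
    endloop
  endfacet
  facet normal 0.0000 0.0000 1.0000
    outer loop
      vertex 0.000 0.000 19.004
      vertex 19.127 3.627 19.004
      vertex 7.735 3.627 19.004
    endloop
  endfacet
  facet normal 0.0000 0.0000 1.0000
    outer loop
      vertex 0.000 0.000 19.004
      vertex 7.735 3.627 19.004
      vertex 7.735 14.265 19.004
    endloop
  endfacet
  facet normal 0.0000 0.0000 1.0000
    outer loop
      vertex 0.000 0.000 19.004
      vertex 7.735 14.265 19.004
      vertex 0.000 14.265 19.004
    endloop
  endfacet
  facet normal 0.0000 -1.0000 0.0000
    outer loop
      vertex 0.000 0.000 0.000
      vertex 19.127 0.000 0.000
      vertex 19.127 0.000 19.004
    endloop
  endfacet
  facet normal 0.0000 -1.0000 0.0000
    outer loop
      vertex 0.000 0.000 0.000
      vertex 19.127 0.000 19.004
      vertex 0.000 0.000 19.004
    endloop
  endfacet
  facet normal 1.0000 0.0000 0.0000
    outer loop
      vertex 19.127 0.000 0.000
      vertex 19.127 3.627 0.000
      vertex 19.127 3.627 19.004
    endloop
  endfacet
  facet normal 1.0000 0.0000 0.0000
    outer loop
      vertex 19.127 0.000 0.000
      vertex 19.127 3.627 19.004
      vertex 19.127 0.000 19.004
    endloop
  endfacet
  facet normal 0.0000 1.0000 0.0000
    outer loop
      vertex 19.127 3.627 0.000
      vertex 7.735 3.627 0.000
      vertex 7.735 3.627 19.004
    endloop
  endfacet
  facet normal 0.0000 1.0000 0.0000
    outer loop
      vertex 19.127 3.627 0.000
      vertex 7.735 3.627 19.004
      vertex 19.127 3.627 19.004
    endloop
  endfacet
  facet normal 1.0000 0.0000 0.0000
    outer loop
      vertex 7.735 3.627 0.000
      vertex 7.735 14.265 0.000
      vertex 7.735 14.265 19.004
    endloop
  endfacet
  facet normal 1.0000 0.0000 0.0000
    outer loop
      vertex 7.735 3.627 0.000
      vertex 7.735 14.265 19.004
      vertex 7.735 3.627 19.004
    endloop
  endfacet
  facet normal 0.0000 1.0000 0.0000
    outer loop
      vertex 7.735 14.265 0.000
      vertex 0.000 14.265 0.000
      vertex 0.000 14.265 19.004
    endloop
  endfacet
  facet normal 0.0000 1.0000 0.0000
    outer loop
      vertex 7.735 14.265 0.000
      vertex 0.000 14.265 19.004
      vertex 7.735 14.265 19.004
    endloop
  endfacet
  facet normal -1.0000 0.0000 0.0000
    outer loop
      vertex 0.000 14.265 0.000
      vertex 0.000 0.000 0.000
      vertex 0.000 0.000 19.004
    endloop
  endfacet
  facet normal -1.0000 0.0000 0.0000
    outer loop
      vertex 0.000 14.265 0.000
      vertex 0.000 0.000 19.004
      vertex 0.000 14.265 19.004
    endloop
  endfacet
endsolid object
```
; perimeter-only toolpath
G21 ; units = mm
G90 ; absolute positioning
G28 ; home
; layer 1
G0 Z2.376
G0 X0.000 Y0.000
G1 X19.127 Y0.000
G1 X19.127 Y3.627
G1 X7.735 Y3.627
G1 X7.735 Y14.265
G1 X0.000 Y14.265
G1 X0.000 Y0.000
; layer 2
G0 Z4.751
G0 X0.000 Y0.000
G1 X19.127 Y0.000
G1 X19.127 Y3.627
G1 X7.735 Y3.627
G1 X7.735 Y14.265
G1 X0.000 Y14.265
G1 X0.000 Y0.000
; layer 3
G0 Z7.127
G0 X0.000 Y0.000
G1 X19.127 Y0.000
G1 X19.127 Y3.627
G1 X7.735 Y3.627
G1 X7.735 Y14.265
G1 X0.000 Y14.265
G1 X0.000 Y0.000
; layer 4
G0 Z9.502
G0 X0.000 Y0.000
G1 X19.127 Y0.000
G1 X19.127 Y3.627
G1 X7.735 Y3.627
G1 X7.735 Y14.265
G1 X0.000 Y14.265
G1 X0.000 Y0.000
; layer 5
G0 Z11.878
G0 X0.000 Y0.000
G1 X19.127 Y0.000
G1 X19.127 Y3.627
G1 X7.735 Y3.627
G1 X7.735 Y14.265
G1 X0.000 Y14.265
G1 X0.000 Y0.000
; layer 6
G0 Z14.253
G0 X0.000 Y0.000
G1 X19.127 Y0.000
G1 X19.127 Y3.627
G1 X7.735 Y3.627
G1 X7.735 Y14.265
G1 X0.000 Y14.265
G1 X0.000 Y0.000
; layer 7
G0 Z16.629
G0 X0.000 Y0.000
G1 X19.127 Y0.000
G1 X19.127 Y3.627
G1 X7.735 Y3.627
G1 X7.735 Y14.265
G1 X0.000 Y14.265
G1 X0.000 Y0.000
; layer 8
G0 Z19.004
G0 X0.000 Y0.000
G1 X19.127 Y0.000
G1 X19.127 Y3.627
G1 X7.735 Y3.627
G1 X7.735 Y14.265
G1 X0.000 Y14.265
G1 X0.000 Y0.000
M2 ; end

The solid is an L-shaped prism: outer 19.1 × 14.3 mm, arm thicknesses ≈ 3.63 mm (horizontal) and 7.74 mm (vertical), extruded 19 mm in z. Slicing at Δz = 2.376 mm — 8 equal slices spanning the solid's height, so layer i sits at z = i·h/8 — gives 8 non-empty perimeters. Each is a 6-segment closed polygon; G0 lifts to the layer z and rapids to the start vertex, then G1 traces the edges.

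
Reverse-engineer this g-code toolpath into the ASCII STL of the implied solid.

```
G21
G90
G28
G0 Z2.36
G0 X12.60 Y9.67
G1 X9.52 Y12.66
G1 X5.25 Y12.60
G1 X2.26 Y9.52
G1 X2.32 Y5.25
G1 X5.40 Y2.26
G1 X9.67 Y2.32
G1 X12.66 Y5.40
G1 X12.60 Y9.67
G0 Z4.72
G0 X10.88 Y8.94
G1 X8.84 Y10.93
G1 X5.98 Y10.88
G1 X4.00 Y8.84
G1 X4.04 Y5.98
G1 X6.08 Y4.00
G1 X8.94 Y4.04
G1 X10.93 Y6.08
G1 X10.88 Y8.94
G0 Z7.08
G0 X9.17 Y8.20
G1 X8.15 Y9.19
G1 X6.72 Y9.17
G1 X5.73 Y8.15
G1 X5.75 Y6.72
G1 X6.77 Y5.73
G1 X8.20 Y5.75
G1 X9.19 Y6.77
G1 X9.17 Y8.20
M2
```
solid part
  facet normal 0.0000 0.0000 -1.0000
    outer loop
      vertex 4.51 14.31 0.00
      vertex 10.21 14.39 0.00
      vertex 14.31 10.41 0.00
    endloop
  endfacet
  facet normal 0.0000 0.0000 -1.0000
    outer loop
      vertex 0.53 10.21 0.00
      vertex 4.51 14.31 0.00
      vertex 14.31 10.41 0.00
    endloop
  endfacet
  facet normal 0.0000 0.0000 -1.0000
    outer loop
      vertex 0.61 4.51 0.00
      vertex 0.53 10.21 0.00
      vertex 14.31 10.41 0.00
    endloop
  endfacet
  facet normal 0.0000 0.0000 -1.0000
    outer loop
      vertex 4.71 0.53 0.00
      vertex 0.61 4.51 0.00
      vertex 14.31 10.41 0.00
    endloop
  endfacet
  facet normal 0.0000 0.0000 -1.0000
    outer loop
      vertex 10.41 0.61 0.00
      vertex 4.71 0.53 0.00
      vertex 14.31 10.41 0.00
    endloop
  endfacet
  facet normal 0.0000 0.0000 -1.0000
    outer loop
      vertex 14.39 4.71 0.00
      vertex 10.41 0.61 0.00
      vertex 14.31 10.41 0.00
    endloop
  endfacet
  facet normal 0.5627 0.5796 0.5894
    outer loop
      vertex 14.31 10.41 0.00
      vertex 10.21 14.39 0.00
      vertex 7.46 7.46 9.44
    endloop
  endfacet
  facet normal -0.0113 0.8076 0.5896
    outer loop
      vertex 10.21 14.39 0.00
      vertex 4.51 14.31 0.00
      vertex 7.46 7.46 9.44
    endloop
  endfacet
  facet normal -0.5796 0.5627 0.5894
    outer loop
      vertex 4.51 14.31 0.00
      vertex 0.53 10.21 0.00
      vertex 7.46 7.46 9.44
    endloop
  endfacet
  facet normal -0.8076 -0.0113 0.5896
    outer loop
      vertex 0.53 10.21 0.00
      vertex 0.61 4.51 0.00
      vertex 7.46 7.46 9.44
    endloop
  endfacet
  facet normal -0.5627 -0.5796 0.5894
    outer loop
      vertex 0.61 4.51 0.00
      vertex 4.71 0.53 0.00
      vertex 7.46 7.46 9.44
    endloop
  endfacet
  facet normal 0.0113 -0.8076 0.5896
    outer loop
      vertex 4.71 0.53 0.00
      vertex 10.41 0.61 0.00
      vertex 7.46 7.46 9.44
    endloop
  endfacet
  facet normal 0.5796 -0.5627 0.5894
    outer loop
      vertex 10.41 0.61 0.00
      vertex 14.39 4.71 0.00
      vertex 7.46 7.46 9.44
    endloop
  endfacet
  facet normal 0.8076 0.0113 0.5896
    outer loop
      vertex 14.39 4.71 0.00
      vertex 14.31 10.41 0.00
      vertex 7.46 7.46 9.44
    endloop
  endfacet
endsolid part

The G0 Z moves step by Δz≈2.36 mm. The G1 loops shrink linearly with z, so the solid tapers from its base footprint up to z≈9.44. Closing with a flat bottom cap and the tapered top and triangulating gives 14 facets — a regular 8-sided pyramid, base circumscribed radius ≈ 7.46 mm, apex at z ≈ 9.44 mm.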